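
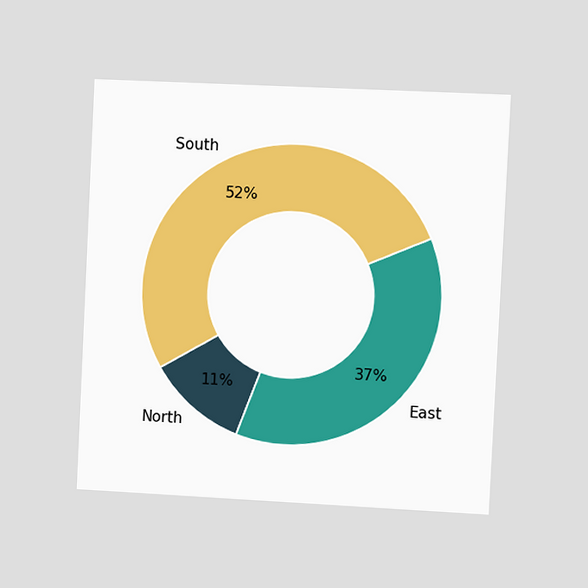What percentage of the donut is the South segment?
The chart is tilted about 3° clockwise and viewed slightly from the right. The South segment takes up 52% of the ring.

52%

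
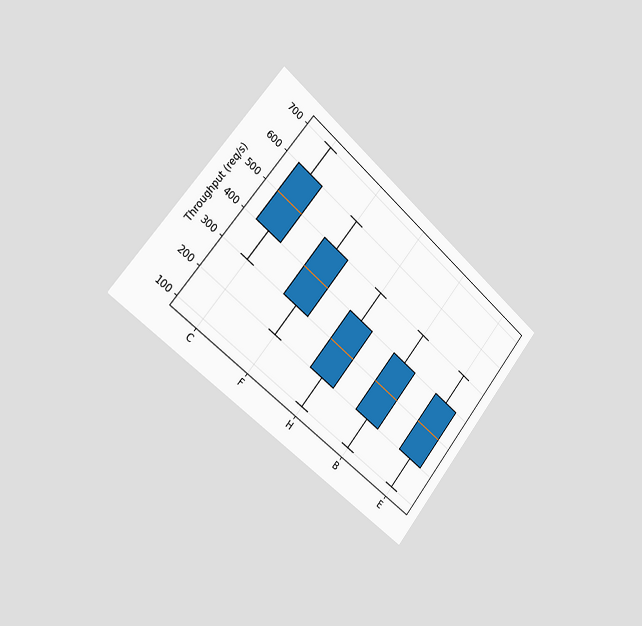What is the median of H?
300req/s

The chart is tilted about 40° clockwise and viewed slightly from the left. The median line in the H box sits at 300req/s.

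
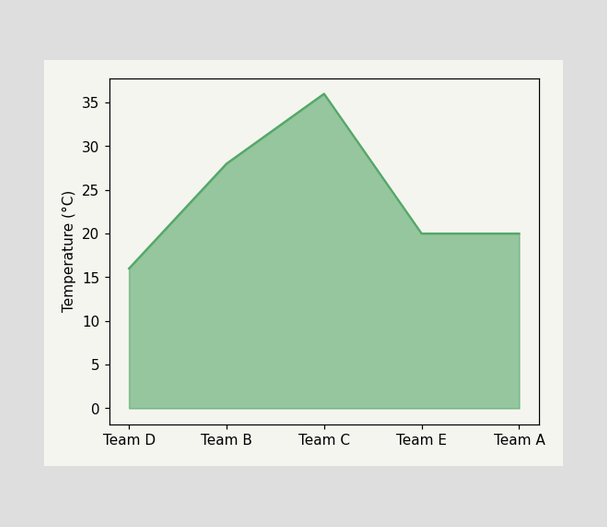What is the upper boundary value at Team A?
20°C

At Team A the upper boundary is at 20°C.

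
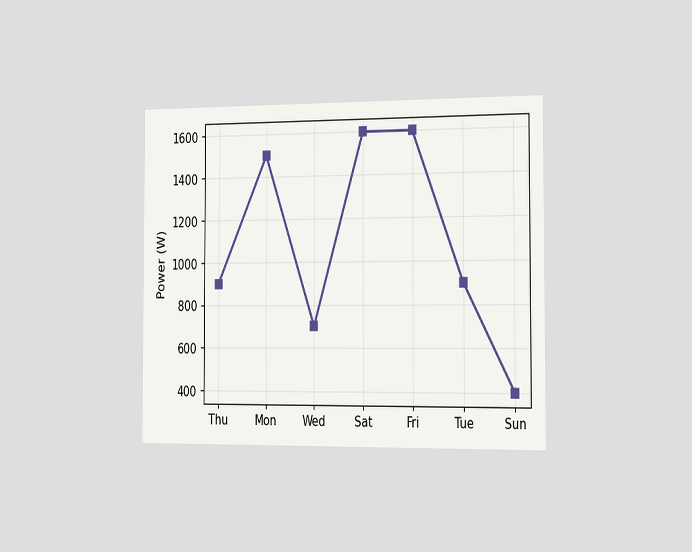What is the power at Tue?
The chart is viewed slightly from the right. At Tue, the line is at 900W.

900W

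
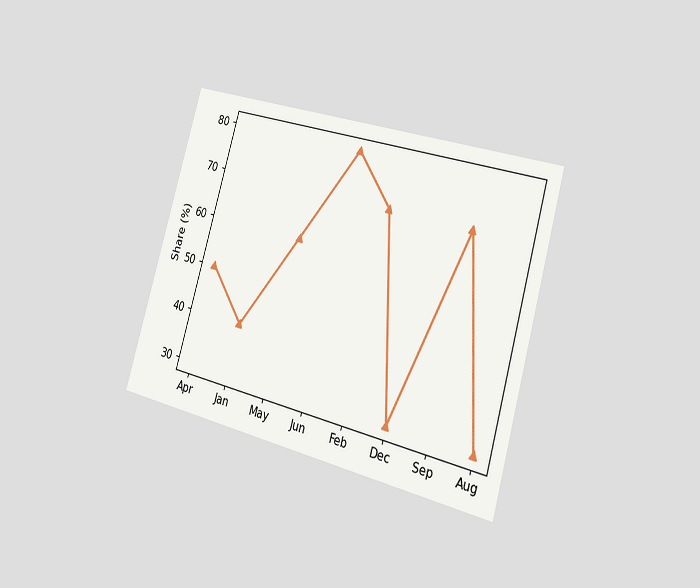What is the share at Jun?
80%

The chart is tilted about 16° clockwise and viewed slightly from the right. At Jun, the line is at 80%.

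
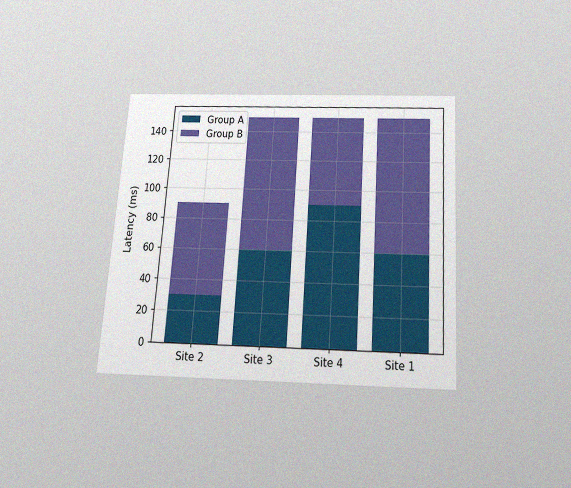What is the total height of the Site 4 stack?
150ms

The chart is tilted about 4° clockwise and viewed slightly from below, with some photo noise. The Site 4 stack's top reaches 150ms on the y-axis.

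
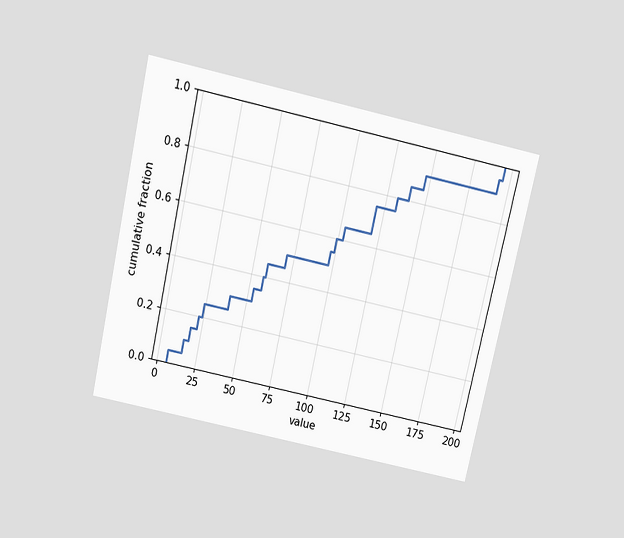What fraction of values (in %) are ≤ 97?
55%

The chart is tilted about 13° clockwise and viewed slightly from above. At x=97 the ECDF step is at 55%.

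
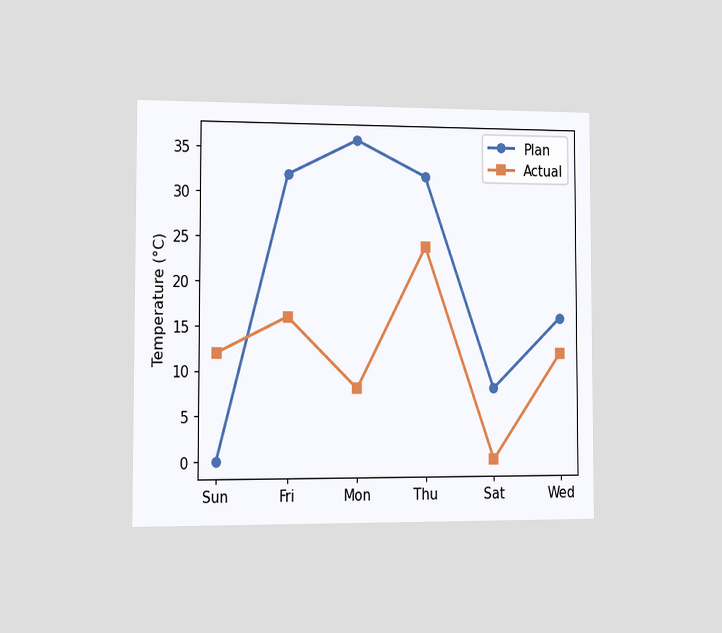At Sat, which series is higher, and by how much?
The chart is viewed slightly from the left. At Sat, Plan sits above the other line by 8°C.

Plan, by 8°C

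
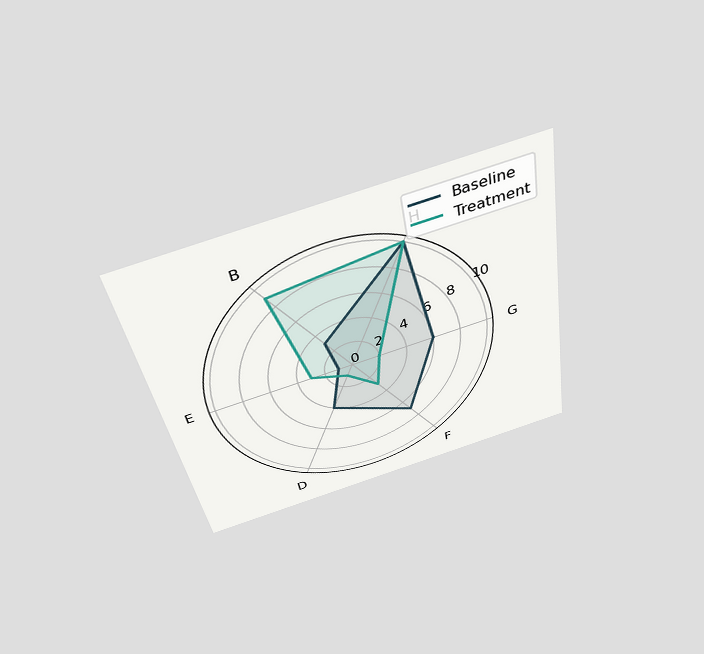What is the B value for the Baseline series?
3

The chart is tilted about 10° counter-clockwise and viewed slightly from above. On the B axis, Baseline reaches 3.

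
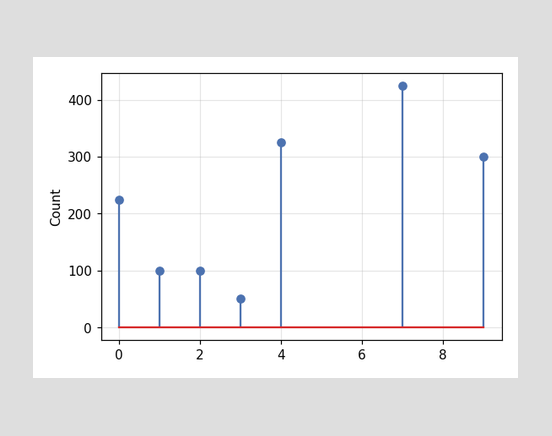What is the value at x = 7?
The stem at x=7 reaches 425.

425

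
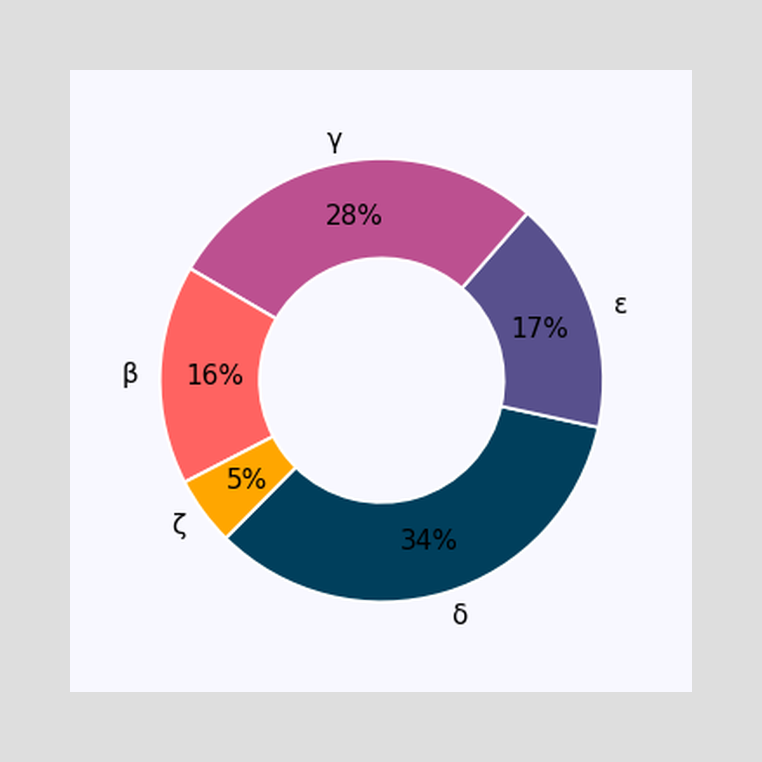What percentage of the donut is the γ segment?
The γ segment takes up 28% of the ring.

28%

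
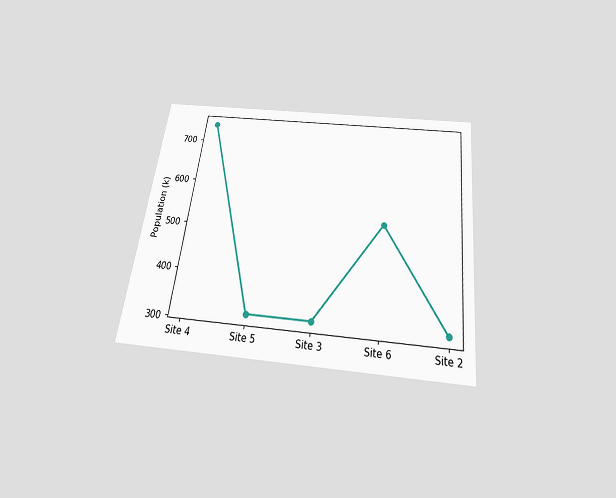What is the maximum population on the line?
The chart is tilted about 7° clockwise and viewed slightly from below. The highest point is at Site 4, and reading across to the y-axis gives 742k.

742k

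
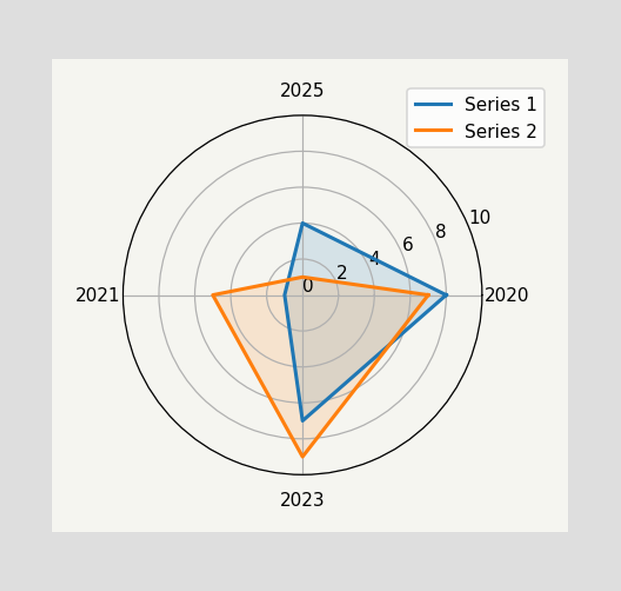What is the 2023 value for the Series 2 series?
9

On the 2023 axis, Series 2 reaches 9.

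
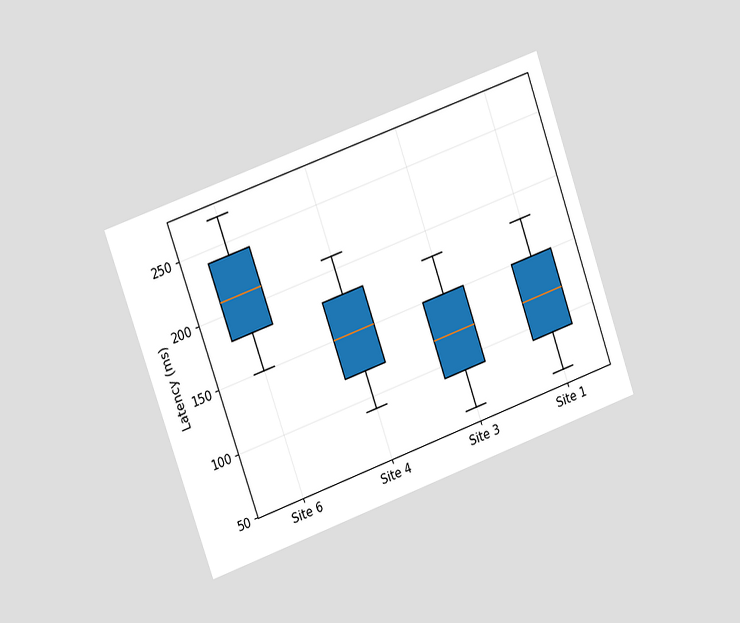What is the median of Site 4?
The chart is tilted about 20° counter-clockwise and viewed slightly from the left. The median line in the Site 4 box sits at 150ms.

150ms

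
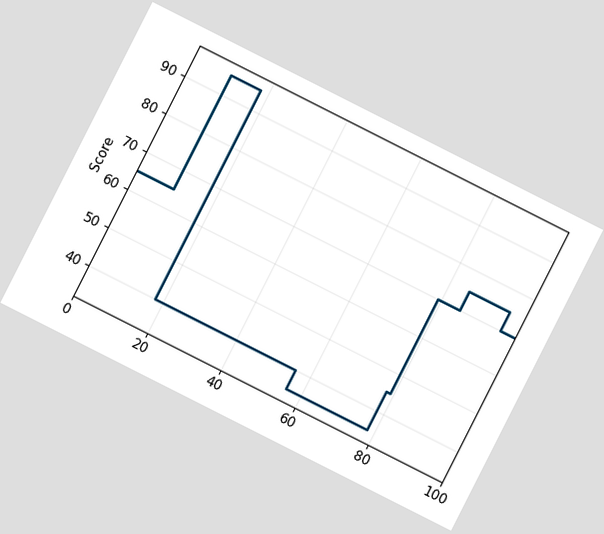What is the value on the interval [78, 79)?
The chart is tilted about 27° clockwise. On [78, 79) the step sits at 45.

45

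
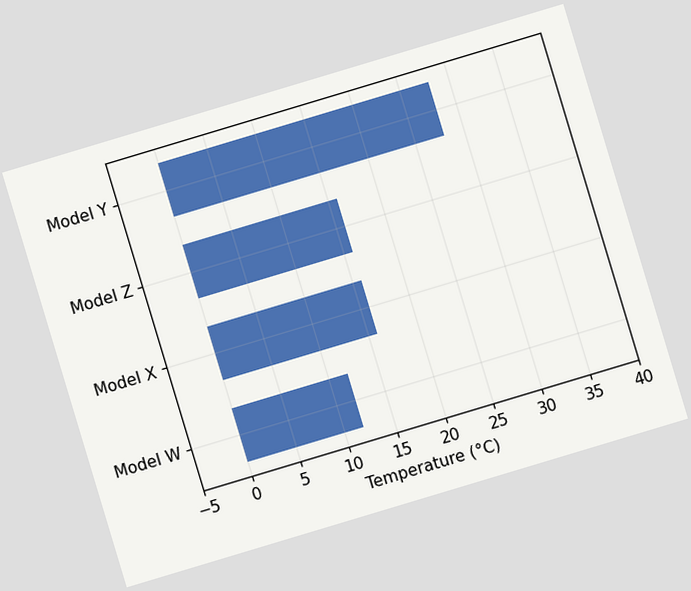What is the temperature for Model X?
The chart is tilted about 17° counter-clockwise. Reading along the chart's x-axis, the Model X bar reaches 16°C.

16°C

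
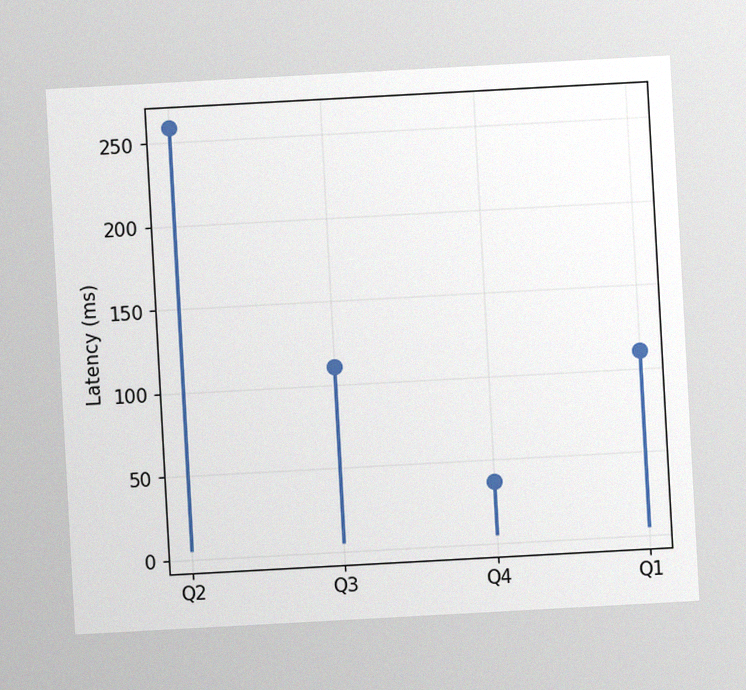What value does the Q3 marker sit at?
The chart is tilted about 3° counter-clockwise, with some photo noise. The Q3 marker sits at 111ms.

111ms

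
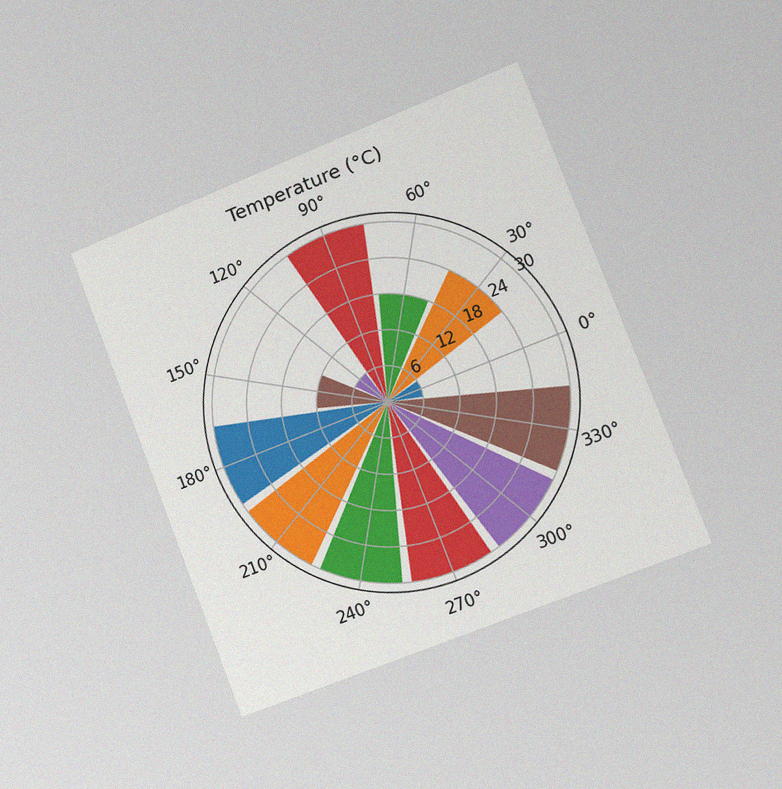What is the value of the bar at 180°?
The chart is tilted about 21° counter-clockwise and viewed slightly from the right, with some photo noise. The bar at 180° reaches 30°C on the radial axis.

30°C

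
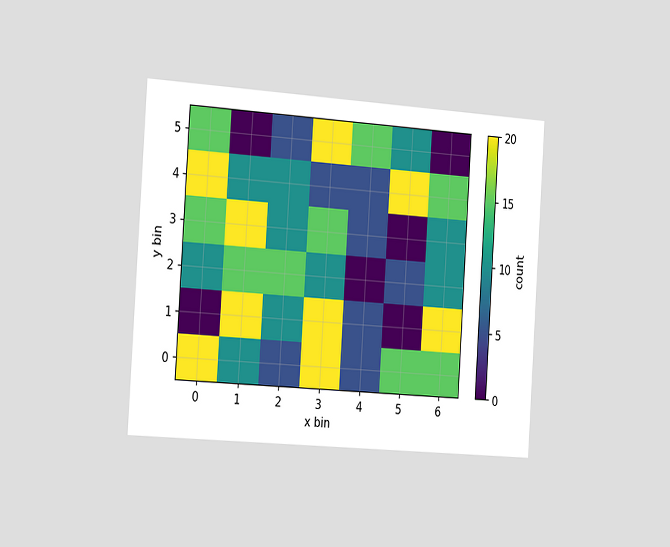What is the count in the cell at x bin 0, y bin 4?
20

The chart is tilted about 4° clockwise and viewed slightly from the left. Matching the cell (0, 4) against the colorbar gives 20.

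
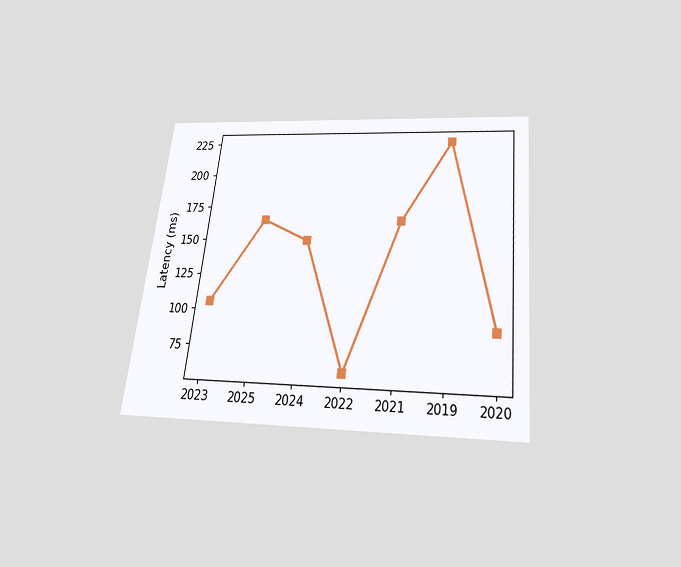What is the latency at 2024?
150ms

The chart is tilted about 6° clockwise and viewed slightly from below. At 2024, the line is at 150ms.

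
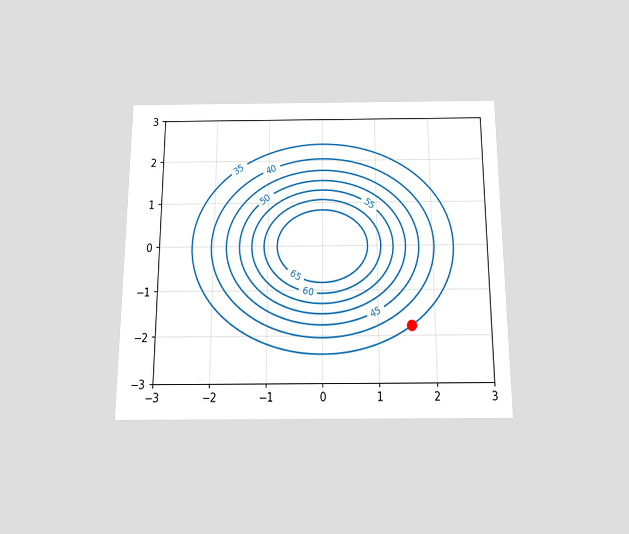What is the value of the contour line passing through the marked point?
35

The chart is viewed slightly from below. The marked point sits on the contour labelled 35.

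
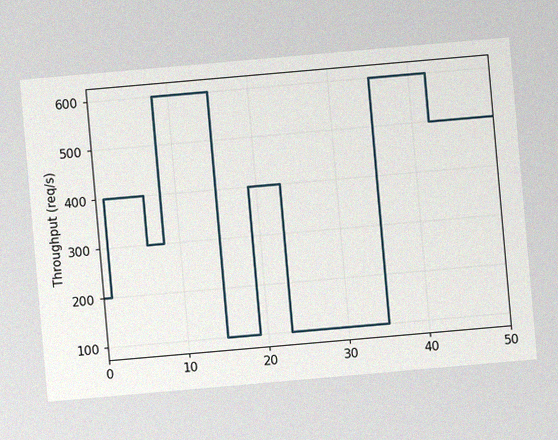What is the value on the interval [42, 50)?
The chart is tilted about 5° counter-clockwise, with some photo noise. On [42, 50) the step sits at 500req/s.

500req/s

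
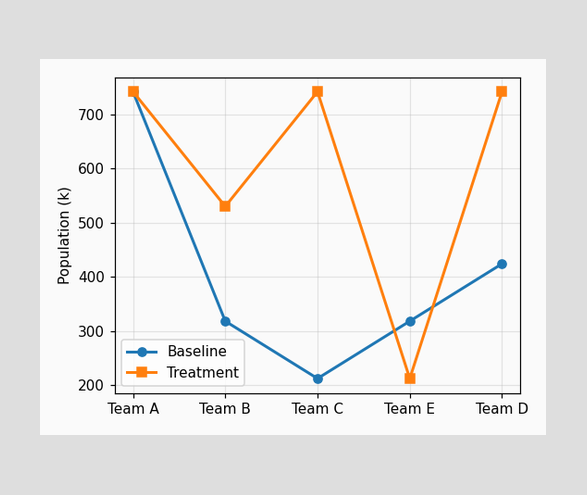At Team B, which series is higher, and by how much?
Treatment, by 212k

At Team B, Treatment sits above the other line by 212k.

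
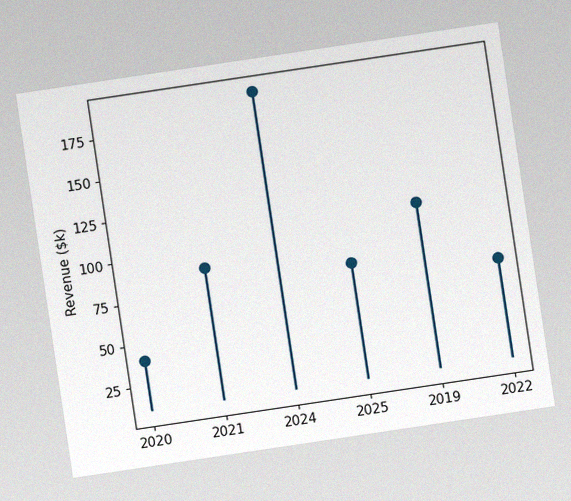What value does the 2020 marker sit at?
$40k

The chart is tilted about 8° counter-clockwise, with some photo noise. The 2020 marker sits at $40k.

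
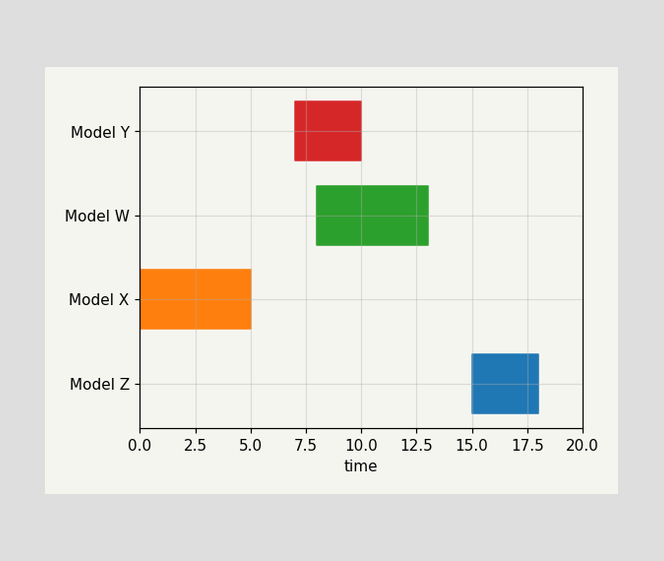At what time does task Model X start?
0

The Model X bar begins at t=0.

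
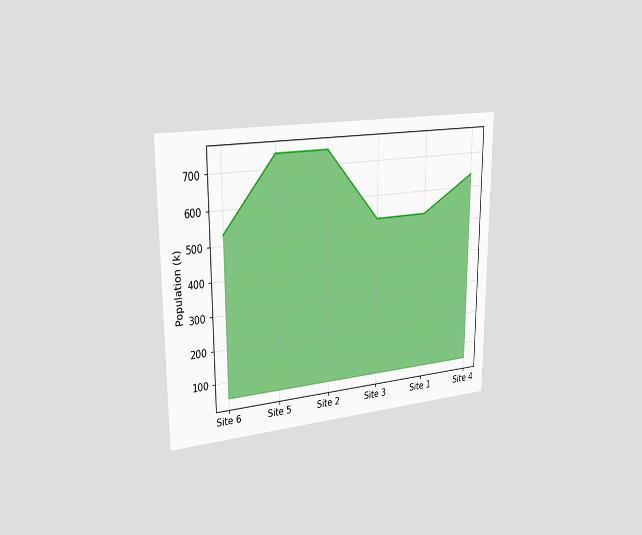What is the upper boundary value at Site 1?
The chart is viewed slightly from the left. At Site 1 the upper boundary is at 530k.

530k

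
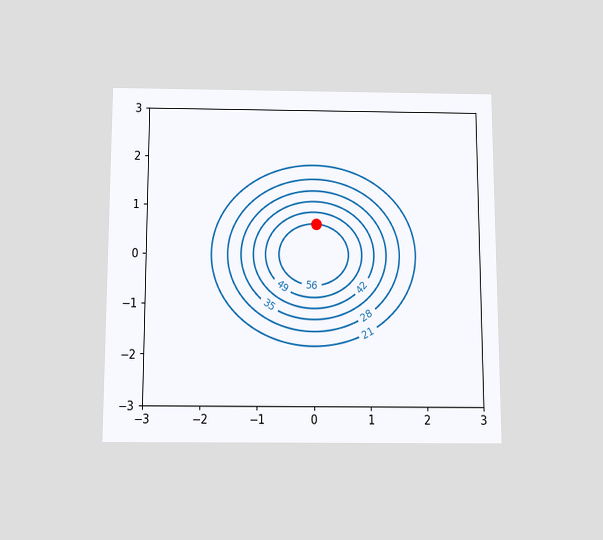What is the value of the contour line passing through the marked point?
The chart is viewed slightly from below. The marked point sits on the contour labelled 56.

56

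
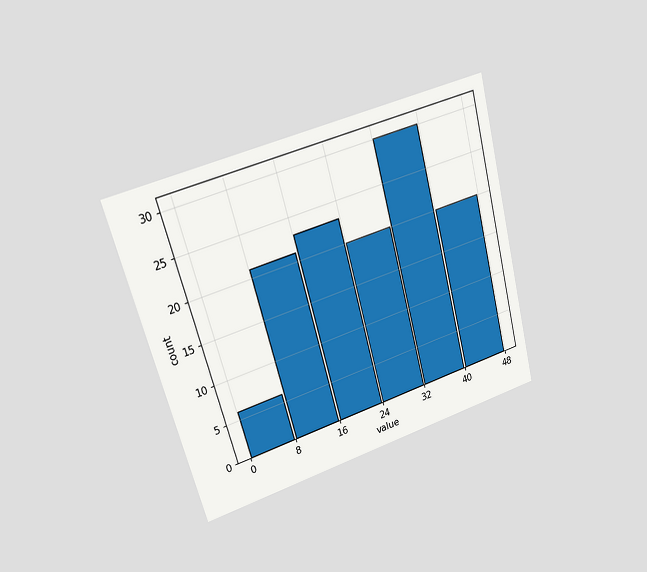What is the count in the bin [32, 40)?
The chart is tilted about 15° counter-clockwise and viewed at a slight angle. The [32, 40) bin has height 30.

30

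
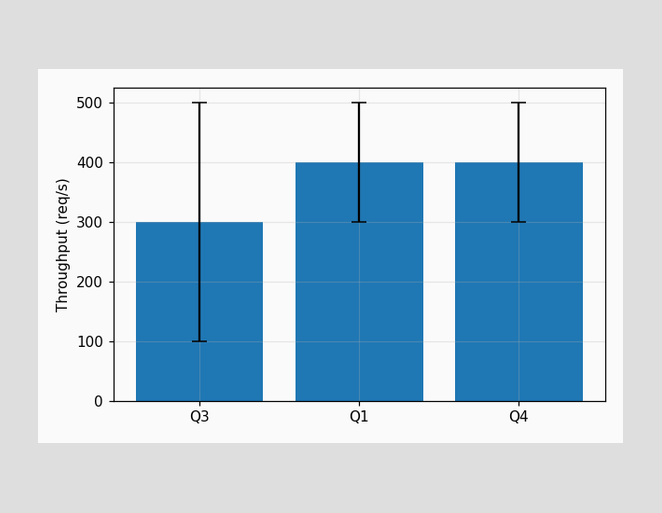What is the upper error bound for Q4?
500req/s

The Q4 bar's upper whisker reaches 500req/s.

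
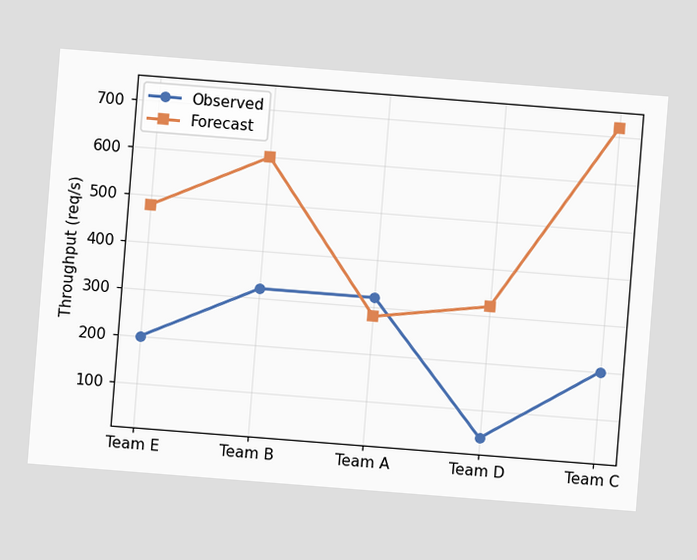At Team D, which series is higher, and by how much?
Forecast, by 280req/s

The chart is tilted about 5° clockwise. At Team D, Forecast sits above the other line by 280req/s.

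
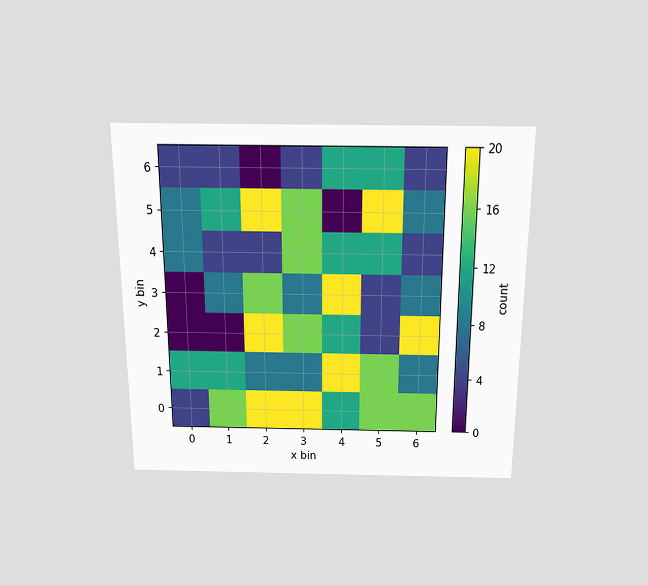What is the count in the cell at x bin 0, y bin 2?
0

The chart is viewed slightly from above. Matching the cell (0, 2) against the colorbar gives 0.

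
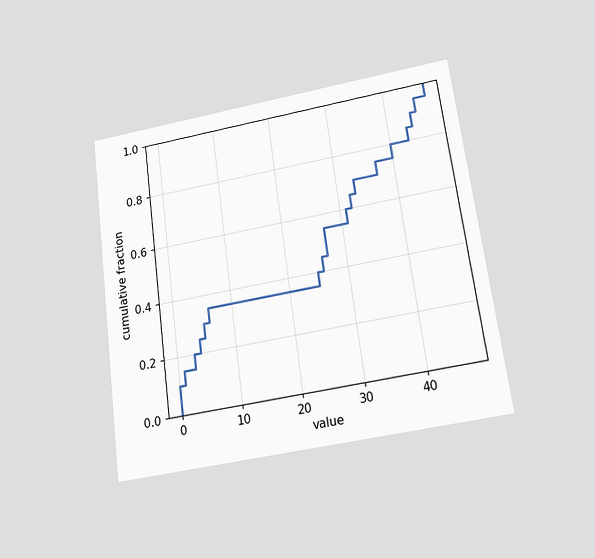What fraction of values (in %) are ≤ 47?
The chart is tilted about 8° counter-clockwise and viewed slightly from below. At x=47 the ECDF step is at 100%.

100%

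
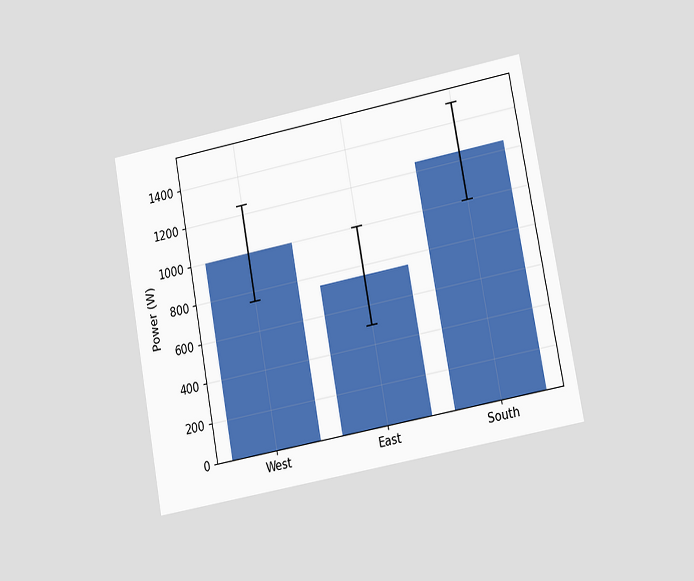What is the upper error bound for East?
1000W

The chart is tilted about 10° counter-clockwise and viewed at a slight angle. The East bar's upper whisker reaches 1000W.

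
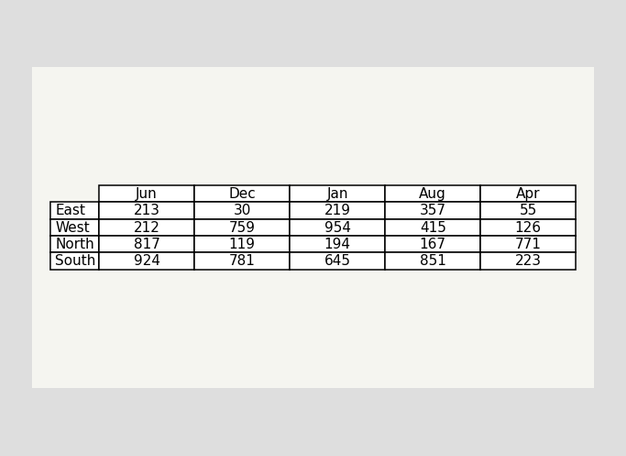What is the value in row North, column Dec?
The (North, Dec) cell reads 119.

119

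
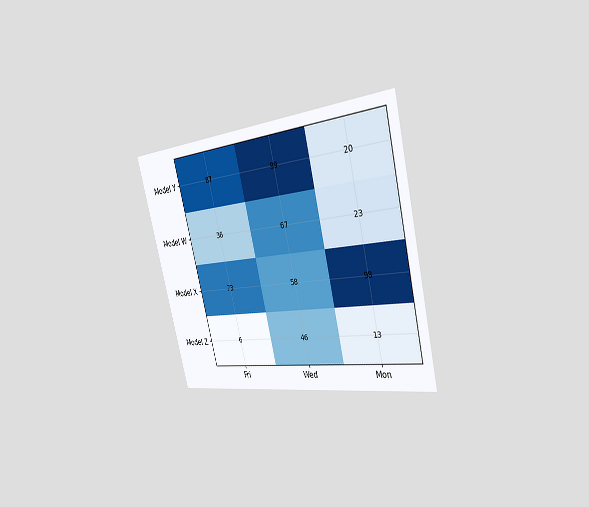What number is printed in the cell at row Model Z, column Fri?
The chart is tilted about 14° counter-clockwise and viewed slightly from the right. The (Model Z, Fri) cell reads 6.

6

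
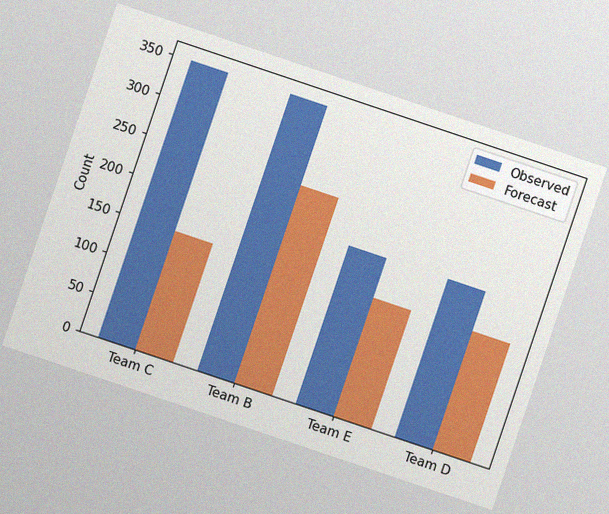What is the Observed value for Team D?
200

The chart is tilted about 19° clockwise, with some photo noise. The Observed bar at Team D reaches 200 on the y-axis.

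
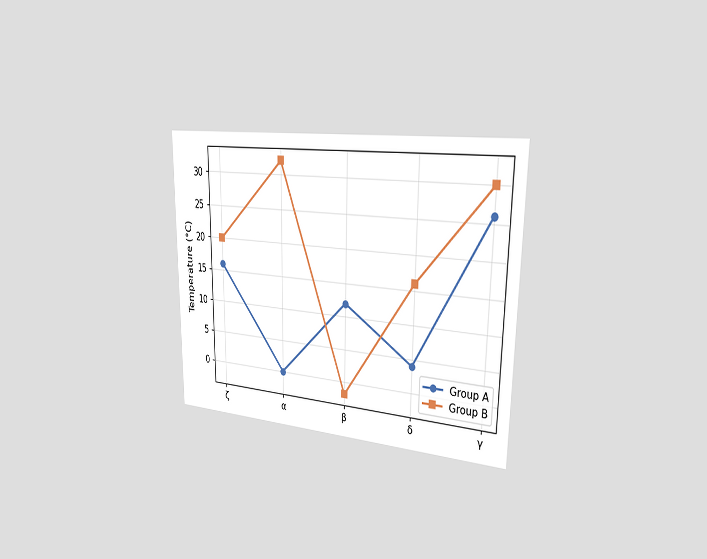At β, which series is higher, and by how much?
The chart is viewed slightly from the right. At β, Group A sits above the other line by 14°C.

Group A, by 14°C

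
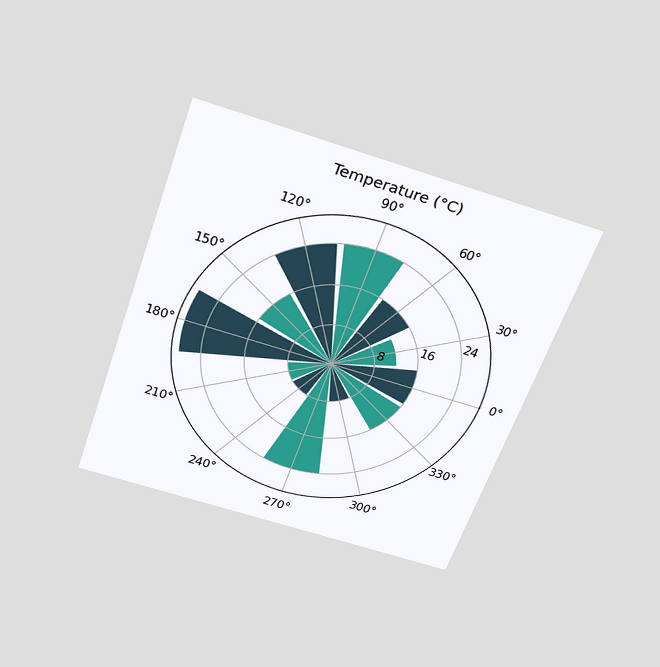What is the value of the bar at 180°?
28°C

The chart is tilted about 19° clockwise and viewed slightly from above. The bar at 180° reaches 28°C on the radial axis.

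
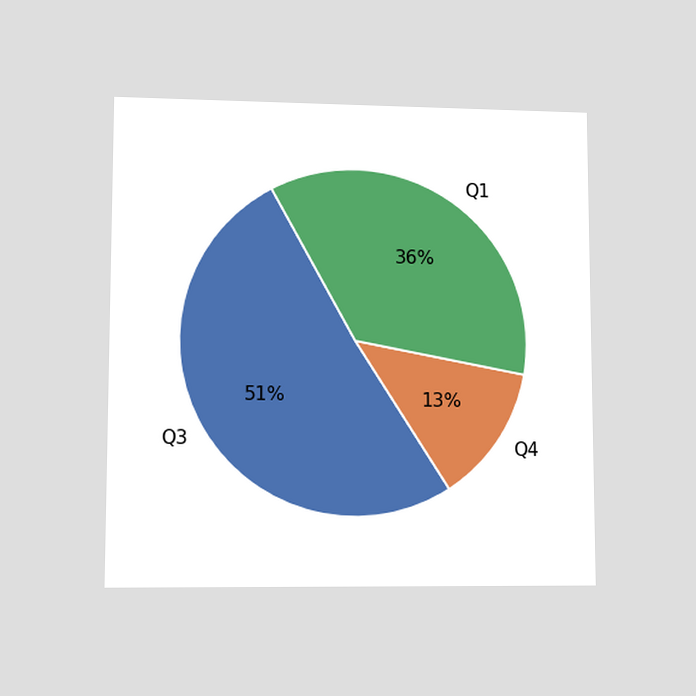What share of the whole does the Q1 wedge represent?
The chart is viewed at a slight angle. The Q1 slice takes up 36% of the pie.

36%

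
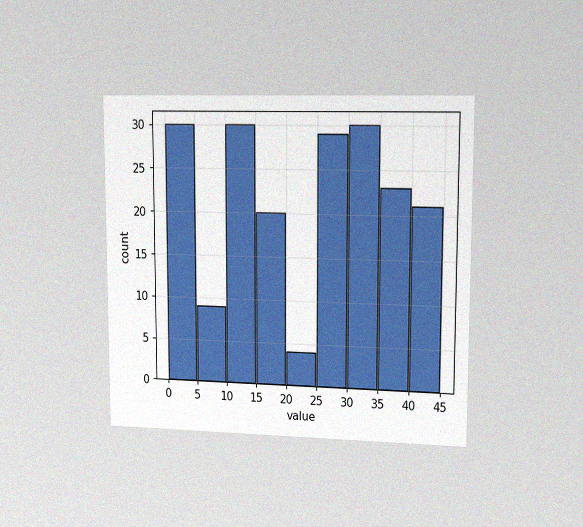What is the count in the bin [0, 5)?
The chart is viewed slightly from the right, with some photo noise. The [0, 5) bin has height 30.

30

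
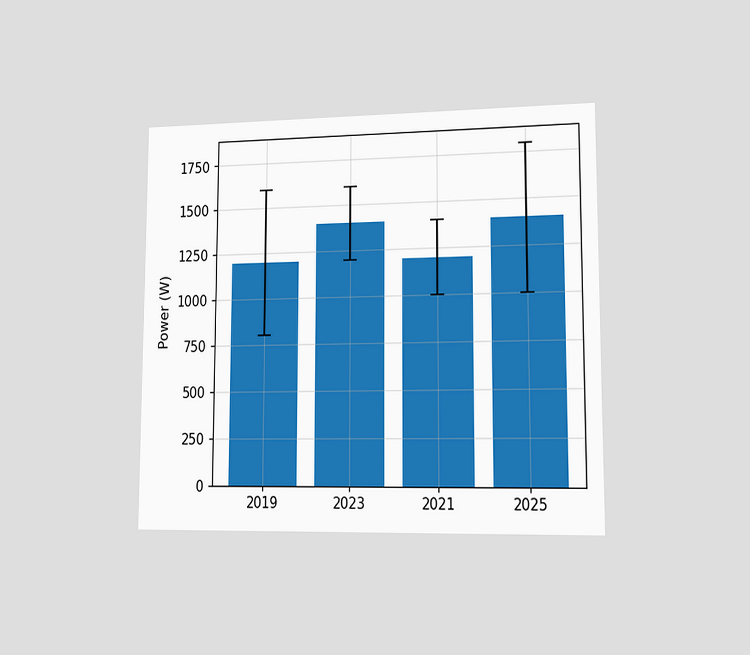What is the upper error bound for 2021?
1400W

The chart is viewed slightly from the right. The 2021 bar's upper whisker reaches 1400W.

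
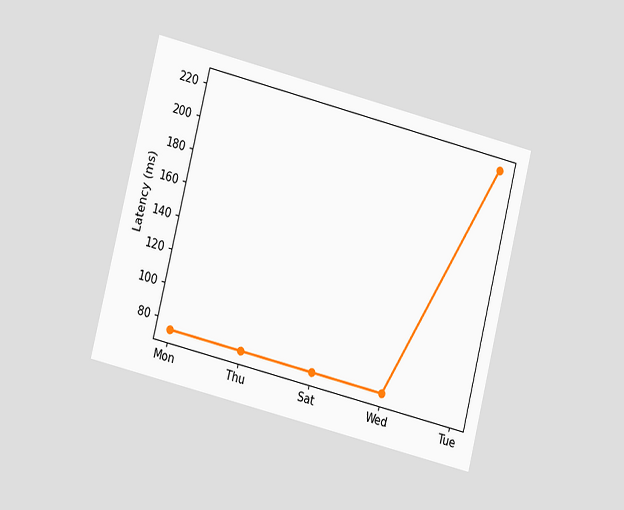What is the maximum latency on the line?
The chart is tilted about 14° clockwise and viewed at a slight angle. The highest point is at Tue, and reading across to the y-axis gives 222ms.

222ms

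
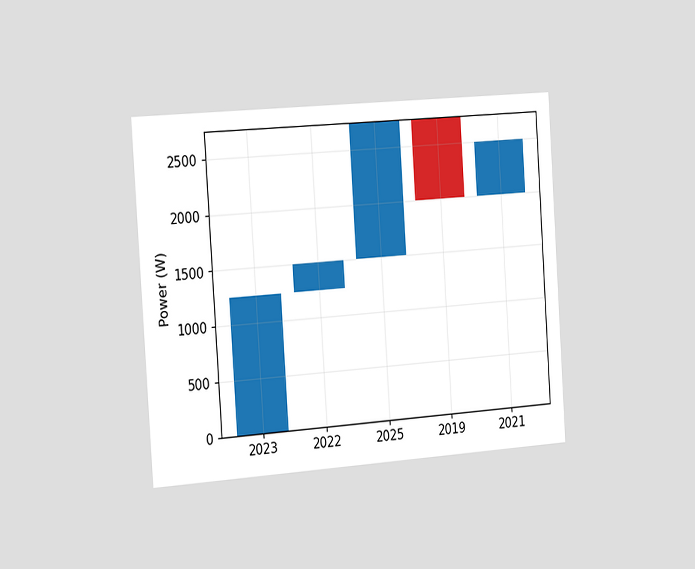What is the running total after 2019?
The chart is tilted about 4° counter-clockwise and viewed slightly from the left. After 2019 the running total reaches 2000W.

2000W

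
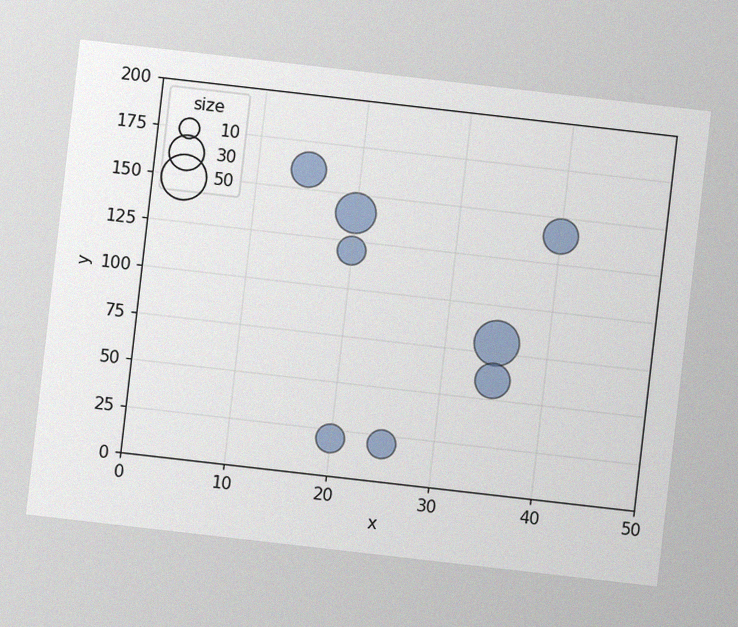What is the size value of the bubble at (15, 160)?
30

The chart is tilted about 7° clockwise, with some photo noise. Matching the bubble at (15, 160) against the size legend gives 30.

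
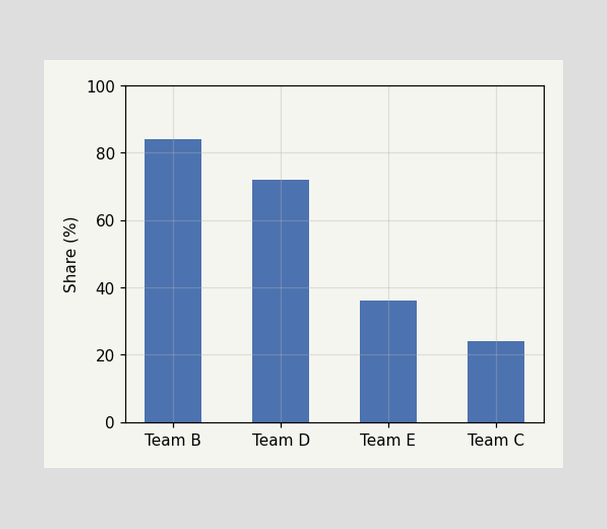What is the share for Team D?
72%

Reading along the chart's y-axis, the Team D bar reaches 72%.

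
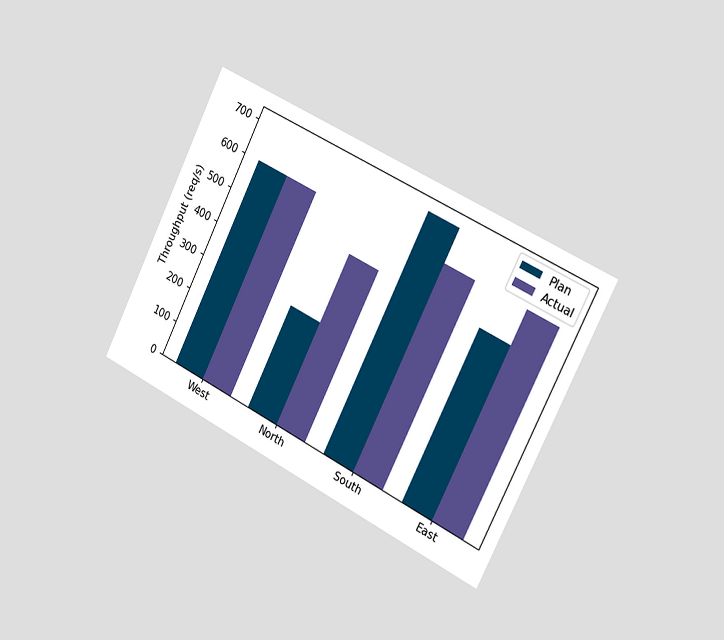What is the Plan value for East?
The chart is tilted about 26° clockwise and viewed slightly from the right. The Plan bar at East reaches 500req/s on the y-axis.

500req/s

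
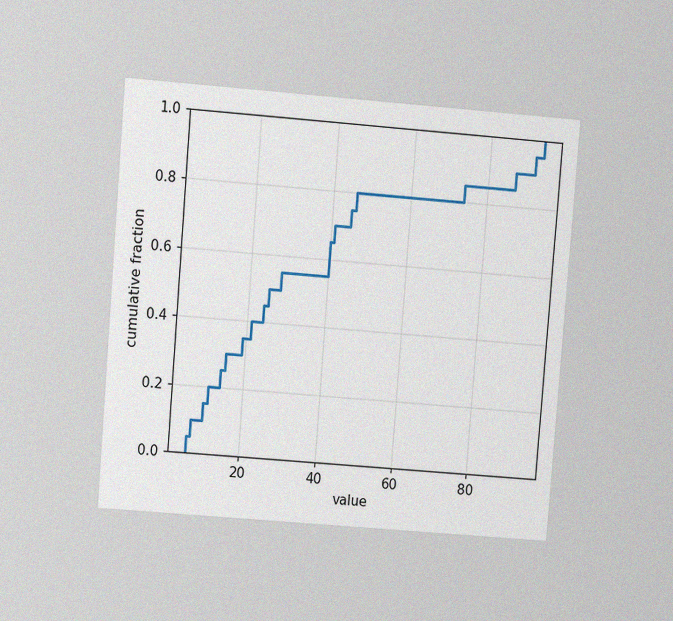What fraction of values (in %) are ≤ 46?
The chart is tilted about 5° clockwise and viewed at a slight angle, with some photo noise. At x=46 the ECDF step is at 80%.

80%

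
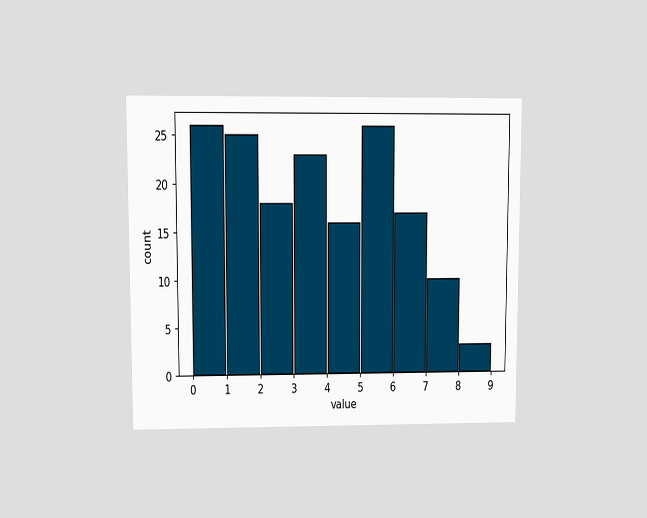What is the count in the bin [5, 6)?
The chart is viewed at a slight angle. The [5, 6) bin has height 26.

26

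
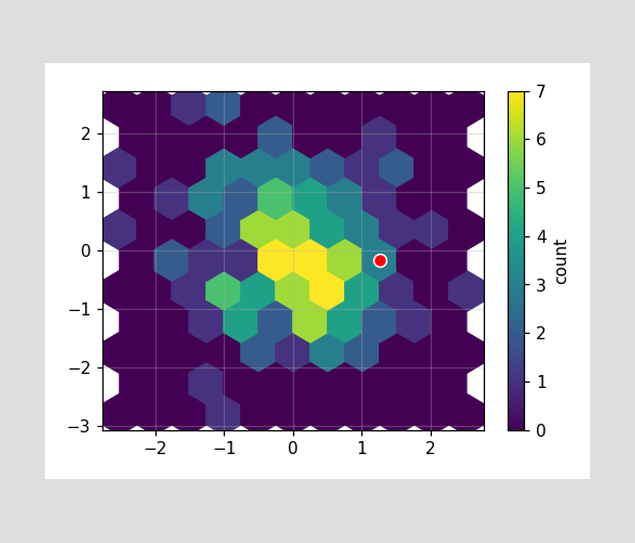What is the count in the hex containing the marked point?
3

The marked hex reads 3 on the colorbar.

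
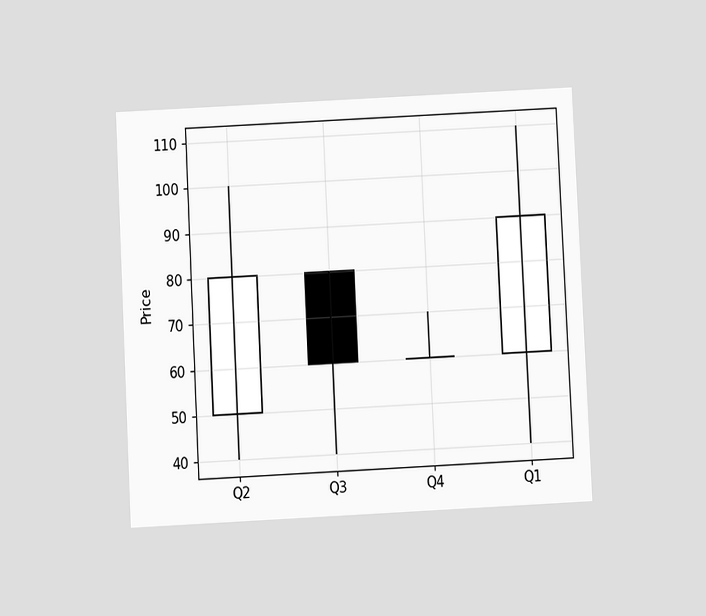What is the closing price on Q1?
The chart is tilted about 3° counter-clockwise and viewed at a slight angle. The Q1 candle closes at 90.

90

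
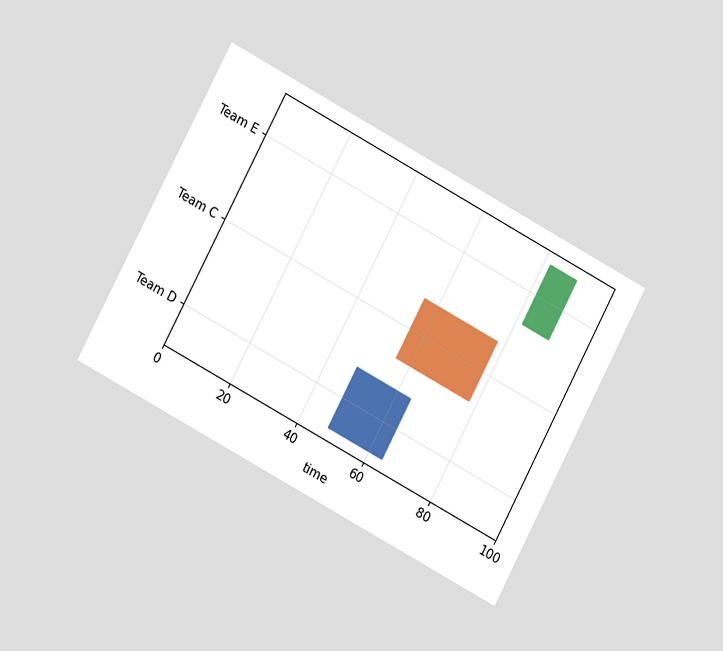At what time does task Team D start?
48

The chart is tilted about 28° clockwise and viewed at a slight angle. The Team D bar begins at t=48.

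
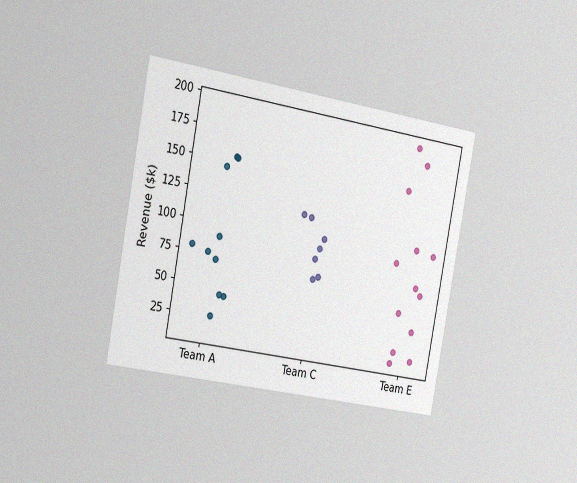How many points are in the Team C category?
The chart is tilted about 11° clockwise and viewed slightly from the left, with some photo noise. Counting the markers in the Team C column gives 7.

7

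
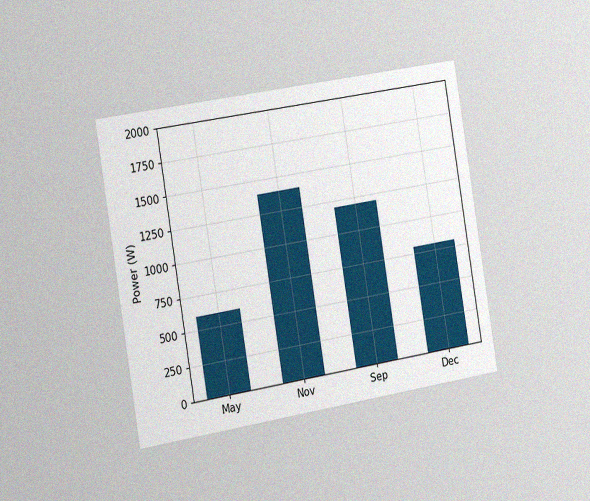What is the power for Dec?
800W

The chart is tilted about 9° counter-clockwise and viewed slightly from the left, with some photo noise. Reading along the chart's y-axis, the Dec bar reaches 800W.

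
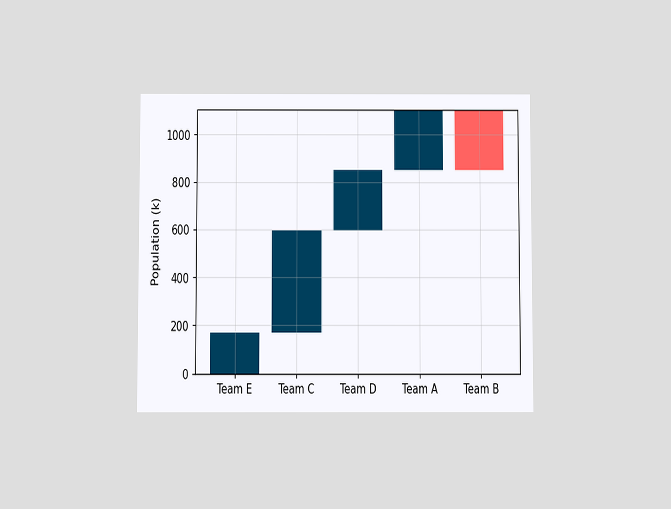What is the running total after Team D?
850k

The chart is viewed slightly from below. After Team D the running total reaches 850k.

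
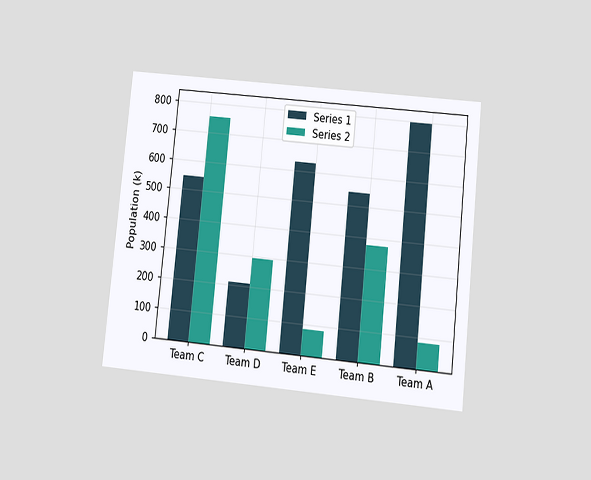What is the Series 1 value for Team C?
The chart is tilted about 6° clockwise and viewed at a slight angle. The Series 1 bar at Team C reaches 546k on the y-axis.

546k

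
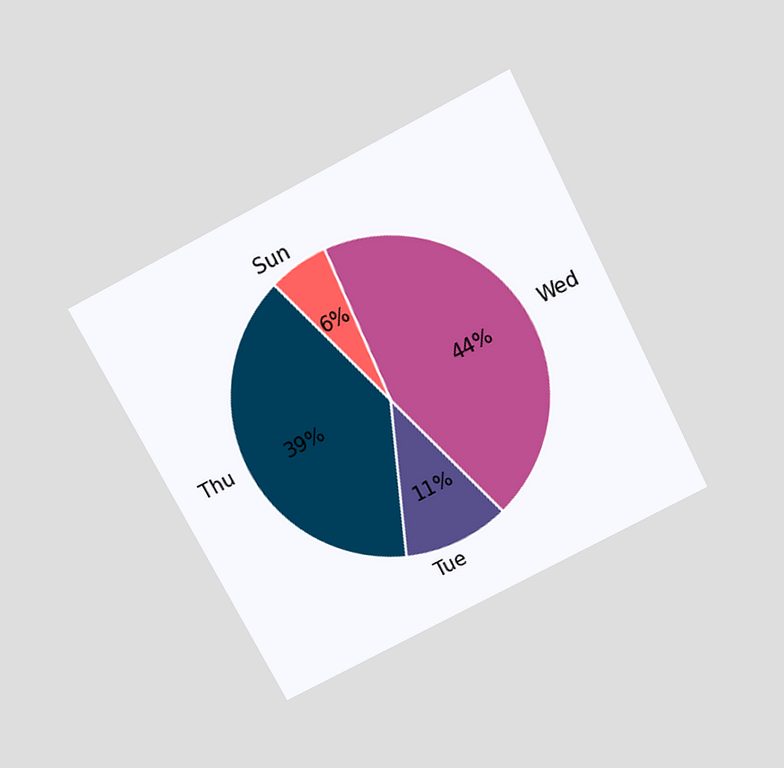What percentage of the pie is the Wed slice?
44%

The chart is tilted about 27° counter-clockwise and viewed slightly from above. The Wed slice takes up 44% of the pie.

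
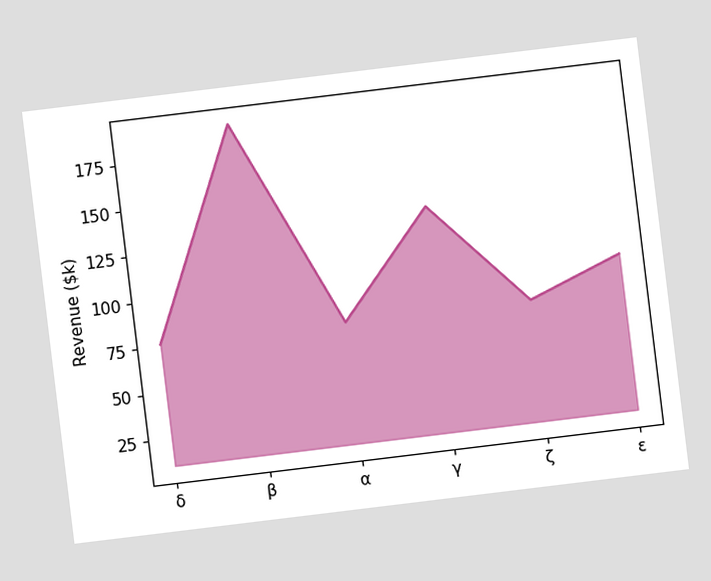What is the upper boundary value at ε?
$95k

The chart is tilted about 7° counter-clockwise. At ε the upper boundary is at $95k.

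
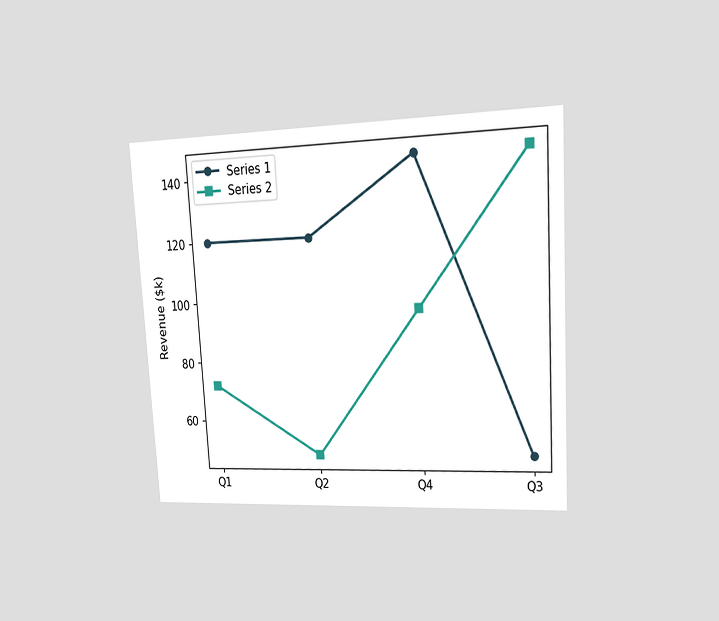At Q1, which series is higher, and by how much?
The chart is tilted about 3° counter-clockwise and viewed at a slight angle. At Q1, Series 1 sits above the other line by $48k.

Series 1, by $48k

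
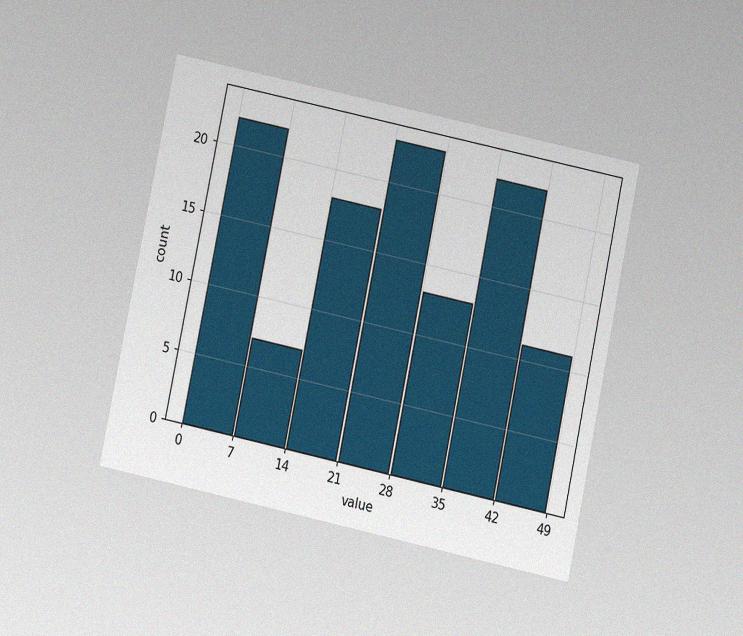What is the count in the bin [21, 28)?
23

The chart is tilted about 12° clockwise and viewed slightly from below, with some photo noise. The [21, 28) bin has height 23.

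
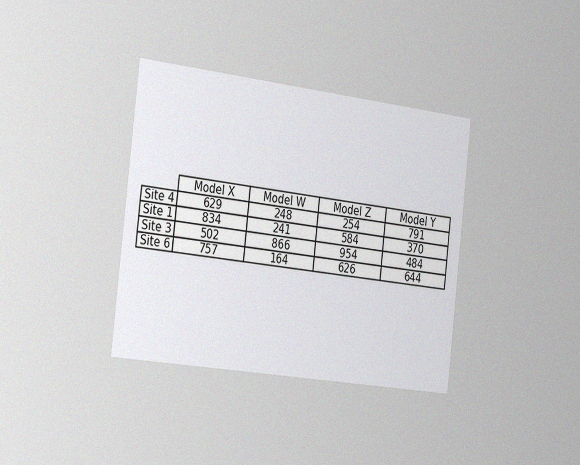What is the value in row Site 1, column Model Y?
370

The chart is tilted about 7° clockwise and viewed slightly from the left, with some photo noise. The (Site 1, Model Y) cell reads 370.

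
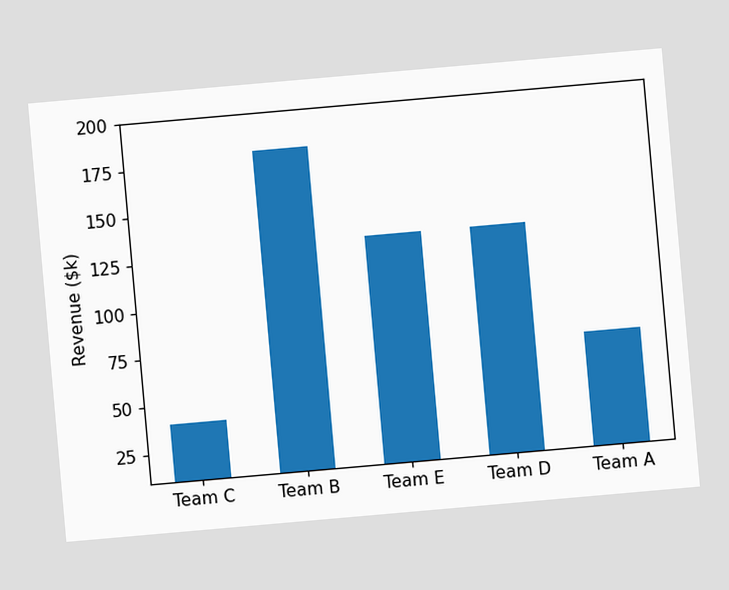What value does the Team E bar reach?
The chart is tilted about 5° counter-clockwise. Reading along the chart's y-axis, the Team E bar reaches $130k.

$130k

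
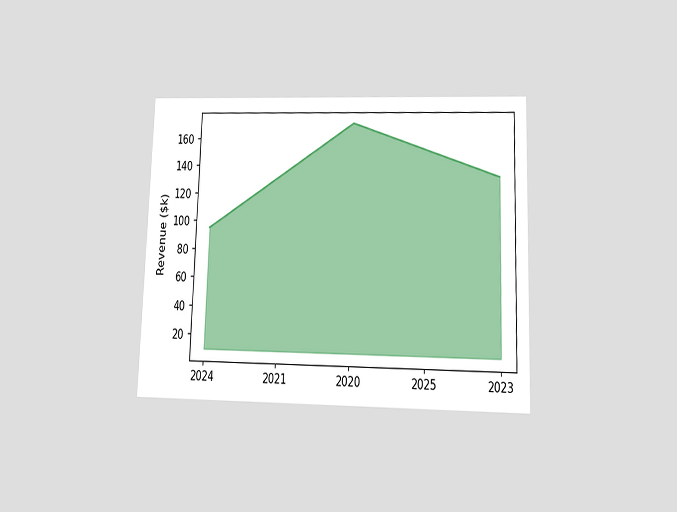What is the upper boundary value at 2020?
The chart is viewed slightly from below. At 2020 the upper boundary is at $171k.

$171k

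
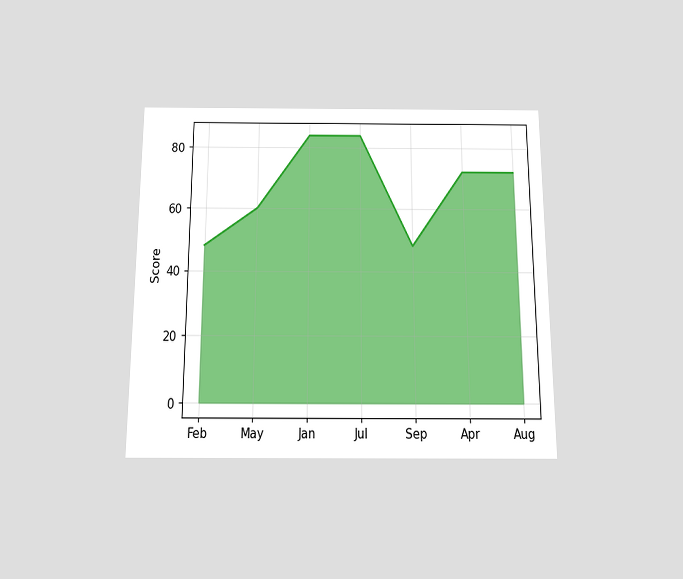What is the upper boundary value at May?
60

The chart is viewed slightly from below. At May the upper boundary is at 60.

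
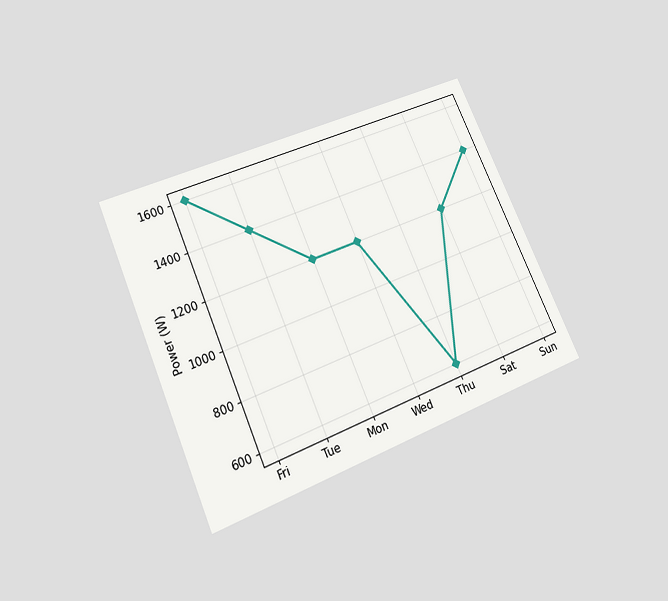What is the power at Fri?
The chart is tilted about 24° counter-clockwise and viewed slightly from below. At Fri, the line is at 1600W.

1600W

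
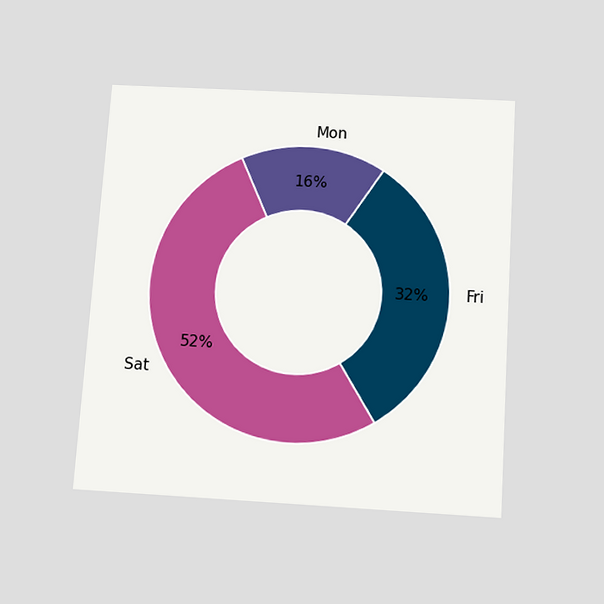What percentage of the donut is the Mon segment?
16%

The chart is tilted about 4° clockwise and viewed slightly from below. The Mon segment takes up 16% of the ring.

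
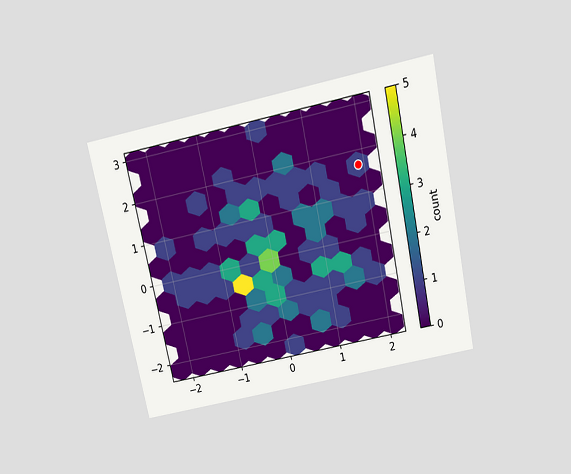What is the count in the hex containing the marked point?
The chart is tilted about 12° counter-clockwise and viewed slightly from above. The marked hex reads 1 on the colorbar.

1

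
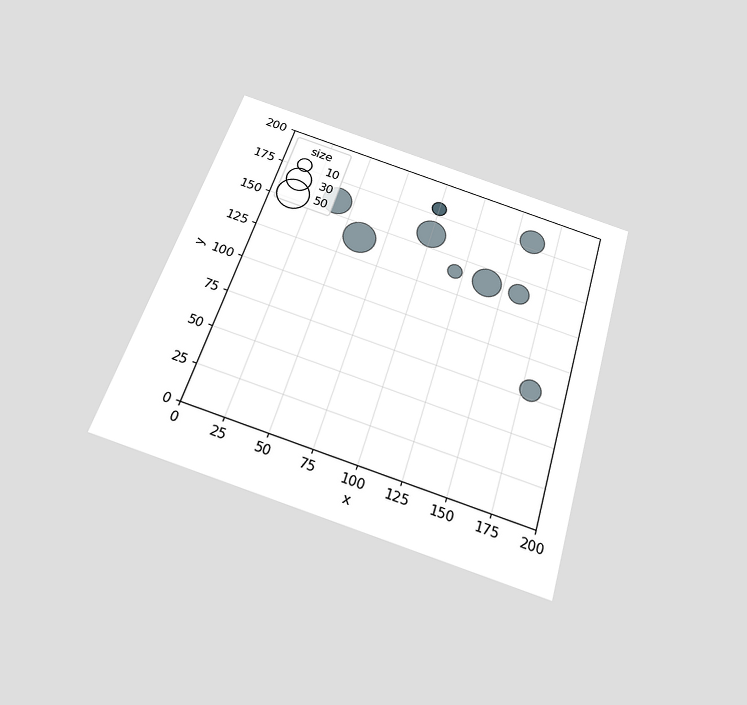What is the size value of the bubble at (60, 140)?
50

The chart is tilted about 17° clockwise and viewed slightly from below. Matching the bubble at (60, 140) against the size legend gives 50.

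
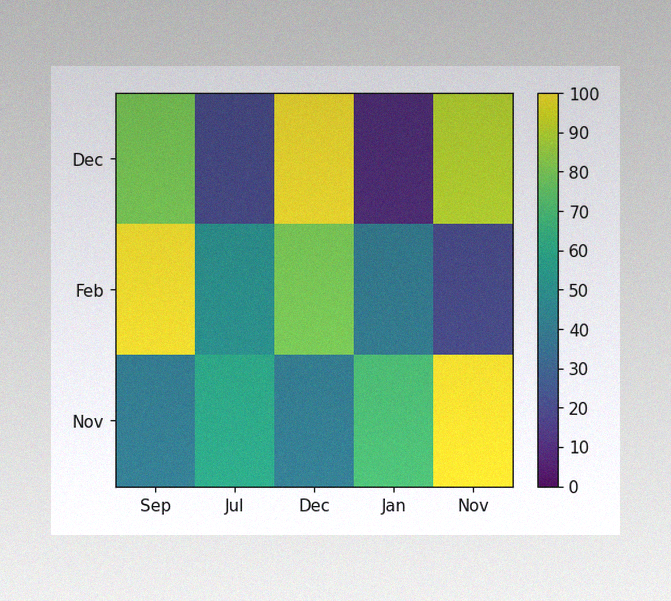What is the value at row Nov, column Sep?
40

The image has some photo noise and uneven lighting. Matching cell (Nov, Sep) against the colorbar gives 40.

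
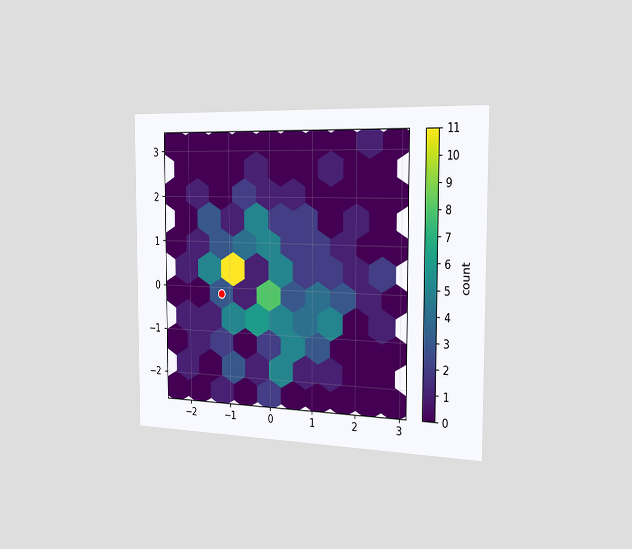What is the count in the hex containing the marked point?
3

The chart is viewed slightly from the right. The marked hex reads 3 on the colorbar.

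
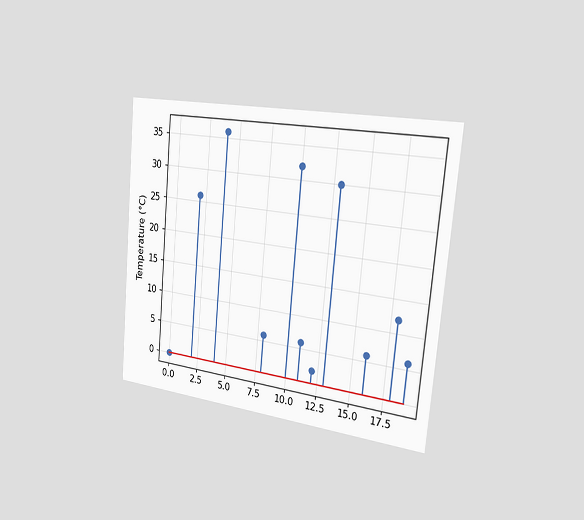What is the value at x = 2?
26°C

The chart is tilted about 5° clockwise and viewed slightly from the right. The stem at x=2 reaches 26°C.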